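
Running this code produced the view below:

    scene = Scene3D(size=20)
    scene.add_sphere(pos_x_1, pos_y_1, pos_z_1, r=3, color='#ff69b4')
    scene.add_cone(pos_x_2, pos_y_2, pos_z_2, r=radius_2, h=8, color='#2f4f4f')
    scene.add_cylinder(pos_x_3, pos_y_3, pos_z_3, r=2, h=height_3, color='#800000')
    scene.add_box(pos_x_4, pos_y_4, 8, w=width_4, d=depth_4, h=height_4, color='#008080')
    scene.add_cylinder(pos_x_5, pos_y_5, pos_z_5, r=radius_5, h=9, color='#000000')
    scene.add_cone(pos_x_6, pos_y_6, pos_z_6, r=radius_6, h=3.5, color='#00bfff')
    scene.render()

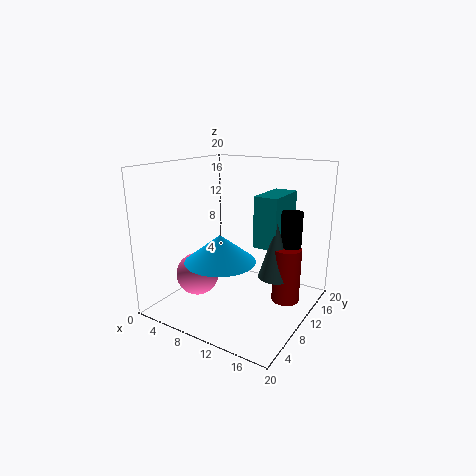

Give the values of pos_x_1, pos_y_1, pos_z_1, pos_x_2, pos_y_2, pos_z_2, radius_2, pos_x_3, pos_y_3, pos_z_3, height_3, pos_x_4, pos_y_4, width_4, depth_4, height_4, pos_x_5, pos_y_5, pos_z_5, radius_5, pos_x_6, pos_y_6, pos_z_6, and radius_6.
pos_x_1 = 5; pos_y_1 = 7; pos_z_1 = 4.5; pos_x_2 = 14.5; pos_y_2 = 13; pos_z_2 = 4; radius_2 = 2.5; pos_x_3 = 16; pos_y_3 = 13.5; pos_z_3 = 0.5; height_3 = 8; pos_x_4 = 11; pos_y_4 = 12.5; width_4 = 3.5; depth_4 = 7; height_4 = 7.5; pos_x_5 = 16; pos_y_5 = 14.5; pos_z_5 = 4.5; radius_5 = 1.5; pos_x_6 = 10.5; pos_y_6 = 5; pos_z_6 = 8.5; radius_6 = 4.5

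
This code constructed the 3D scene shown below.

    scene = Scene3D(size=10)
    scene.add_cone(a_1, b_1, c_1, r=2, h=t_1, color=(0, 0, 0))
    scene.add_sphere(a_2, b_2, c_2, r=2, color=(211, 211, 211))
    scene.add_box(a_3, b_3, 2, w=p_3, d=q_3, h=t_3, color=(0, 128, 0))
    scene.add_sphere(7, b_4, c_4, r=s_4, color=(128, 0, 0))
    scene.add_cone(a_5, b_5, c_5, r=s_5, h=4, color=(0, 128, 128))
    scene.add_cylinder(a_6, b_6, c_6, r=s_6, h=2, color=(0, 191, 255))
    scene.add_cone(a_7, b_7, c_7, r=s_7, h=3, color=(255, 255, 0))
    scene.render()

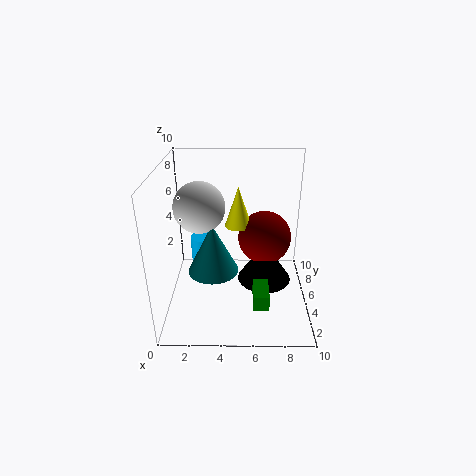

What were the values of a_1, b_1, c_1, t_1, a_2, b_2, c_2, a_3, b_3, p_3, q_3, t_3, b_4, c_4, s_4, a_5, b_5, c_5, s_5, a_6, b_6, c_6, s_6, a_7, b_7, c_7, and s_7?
a_1 = 7, b_1 = 6, c_1 = 1, t_1 = 3, a_2 = 2, b_2 = 8, c_2 = 6, a_3 = 6, b_3 = 1, p_3 = 1, q_3 = 2, t_3 = 1, b_4 = 7, c_4 = 4, s_4 = 2, a_5 = 3, b_5 = 7, c_5 = 1, s_5 = 2, a_6 = 2, b_6 = 9, c_6 = 1, s_6 = 1, a_7 = 5, b_7 = 7, c_7 = 5, s_7 = 1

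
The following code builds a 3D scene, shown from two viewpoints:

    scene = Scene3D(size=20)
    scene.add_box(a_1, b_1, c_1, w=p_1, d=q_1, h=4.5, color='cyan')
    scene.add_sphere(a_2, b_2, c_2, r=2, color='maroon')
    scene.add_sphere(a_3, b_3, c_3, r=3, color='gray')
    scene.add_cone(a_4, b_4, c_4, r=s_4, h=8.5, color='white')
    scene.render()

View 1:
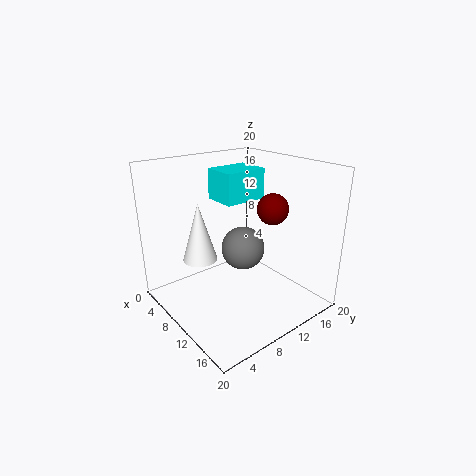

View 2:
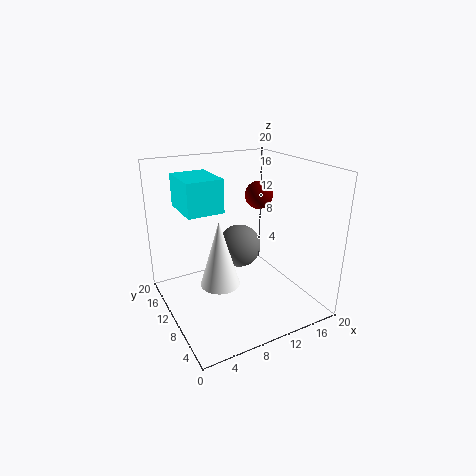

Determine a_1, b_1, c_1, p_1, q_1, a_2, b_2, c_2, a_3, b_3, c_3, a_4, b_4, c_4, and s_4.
a_1 = 3
b_1 = 10
c_1 = 14
p_1 = 5
q_1 = 6.5
a_2 = 14.5
b_2 = 12
c_2 = 15
a_3 = 10.5
b_3 = 10.5
c_3 = 8.5
a_4 = 5.5
b_4 = 6.5
c_4 = 6
s_4 = 2.5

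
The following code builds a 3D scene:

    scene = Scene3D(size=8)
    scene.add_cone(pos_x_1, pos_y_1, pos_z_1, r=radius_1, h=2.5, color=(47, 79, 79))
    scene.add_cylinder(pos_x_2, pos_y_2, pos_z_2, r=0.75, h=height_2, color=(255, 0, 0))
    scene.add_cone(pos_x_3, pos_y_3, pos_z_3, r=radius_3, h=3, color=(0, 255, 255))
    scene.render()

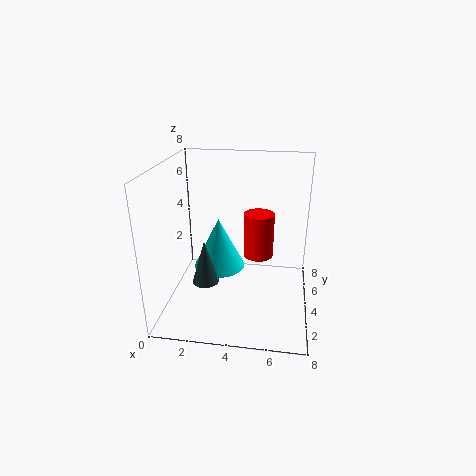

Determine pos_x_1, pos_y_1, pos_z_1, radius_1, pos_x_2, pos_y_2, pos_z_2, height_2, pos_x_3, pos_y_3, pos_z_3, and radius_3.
pos_x_1 = 2.25, pos_y_1 = 3.25, pos_z_1 = 1.5, radius_1 = 0.75, pos_x_2 = 5.25, pos_y_2 = 2.75, pos_z_2 = 3.75, height_2 = 2.25, pos_x_3 = 2.75, pos_y_3 = 4.75, pos_z_3 = 1.75, radius_3 = 1.5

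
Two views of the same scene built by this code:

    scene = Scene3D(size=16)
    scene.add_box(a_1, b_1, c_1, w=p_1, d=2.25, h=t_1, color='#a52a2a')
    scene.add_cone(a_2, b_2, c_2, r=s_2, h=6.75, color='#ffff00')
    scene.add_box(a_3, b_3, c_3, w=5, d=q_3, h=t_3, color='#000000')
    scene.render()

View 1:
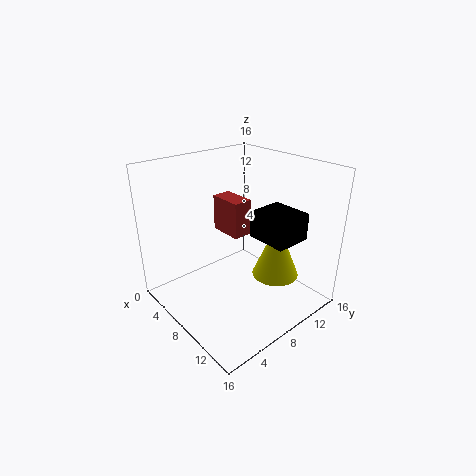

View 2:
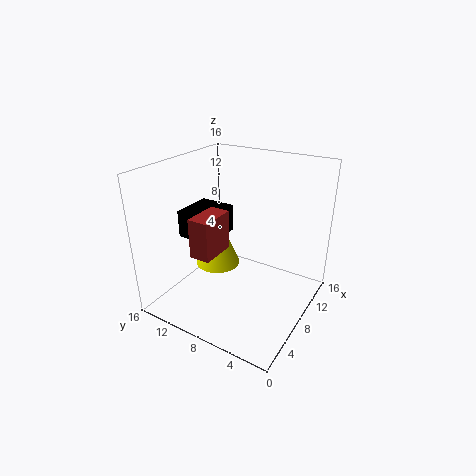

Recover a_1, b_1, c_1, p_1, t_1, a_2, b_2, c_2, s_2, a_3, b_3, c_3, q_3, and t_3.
a_1 = 3; b_1 = 8.5; c_1 = 7.25; p_1 = 4; t_1 = 4.25; a_2 = 10; b_2 = 12.25; c_2 = 2.5; s_2 = 2.75; a_3 = 6.75; b_3 = 11; c_3 = 6.75; q_3 = 4.5; t_3 = 3.25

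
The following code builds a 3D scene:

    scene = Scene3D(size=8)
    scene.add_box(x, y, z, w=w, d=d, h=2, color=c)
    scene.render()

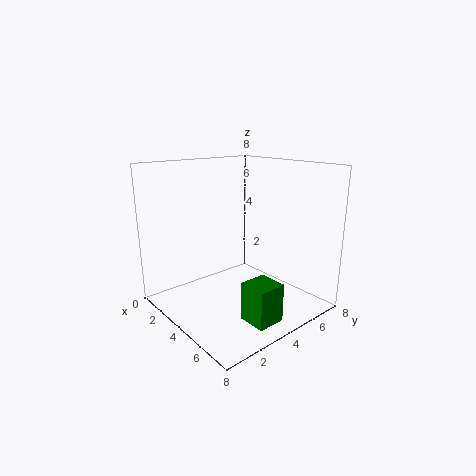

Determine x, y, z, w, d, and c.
x = 6; y = 2.5; z = 0.5; w = 1.5; d = 1.5; c = 'green'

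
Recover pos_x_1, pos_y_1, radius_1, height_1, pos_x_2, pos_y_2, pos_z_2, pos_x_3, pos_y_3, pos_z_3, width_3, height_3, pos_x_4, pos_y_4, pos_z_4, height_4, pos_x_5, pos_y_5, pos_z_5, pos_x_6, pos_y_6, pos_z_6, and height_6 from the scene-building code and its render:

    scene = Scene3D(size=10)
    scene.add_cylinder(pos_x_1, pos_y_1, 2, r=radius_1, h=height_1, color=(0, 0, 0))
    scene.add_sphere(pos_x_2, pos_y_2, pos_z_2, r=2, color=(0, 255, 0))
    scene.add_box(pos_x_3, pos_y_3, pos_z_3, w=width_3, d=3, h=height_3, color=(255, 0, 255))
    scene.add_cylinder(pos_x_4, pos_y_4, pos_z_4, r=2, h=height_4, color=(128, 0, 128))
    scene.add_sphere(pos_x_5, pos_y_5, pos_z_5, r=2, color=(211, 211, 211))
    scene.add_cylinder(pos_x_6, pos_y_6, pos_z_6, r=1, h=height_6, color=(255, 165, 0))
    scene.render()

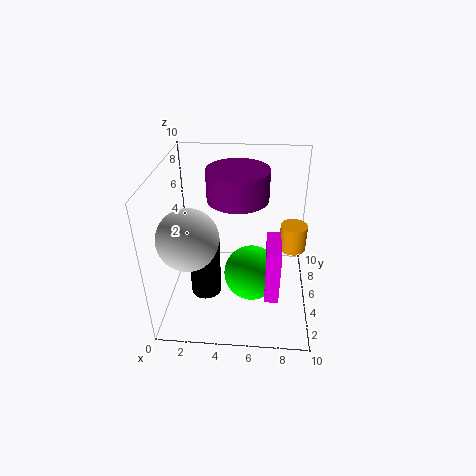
pos_x_1 = 3
pos_y_1 = 3
radius_1 = 1
height_1 = 4
pos_x_2 = 6
pos_y_2 = 5
pos_z_2 = 2
pos_x_3 = 7
pos_y_3 = 3
pos_z_3 = 1
width_3 = 1
height_3 = 4
pos_x_4 = 5
pos_y_4 = 5
pos_z_4 = 8
height_4 = 2
pos_x_5 = 2
pos_y_5 = 3
pos_z_5 = 6
pos_x_6 = 9
pos_y_6 = 7
pos_z_6 = 3
height_6 = 2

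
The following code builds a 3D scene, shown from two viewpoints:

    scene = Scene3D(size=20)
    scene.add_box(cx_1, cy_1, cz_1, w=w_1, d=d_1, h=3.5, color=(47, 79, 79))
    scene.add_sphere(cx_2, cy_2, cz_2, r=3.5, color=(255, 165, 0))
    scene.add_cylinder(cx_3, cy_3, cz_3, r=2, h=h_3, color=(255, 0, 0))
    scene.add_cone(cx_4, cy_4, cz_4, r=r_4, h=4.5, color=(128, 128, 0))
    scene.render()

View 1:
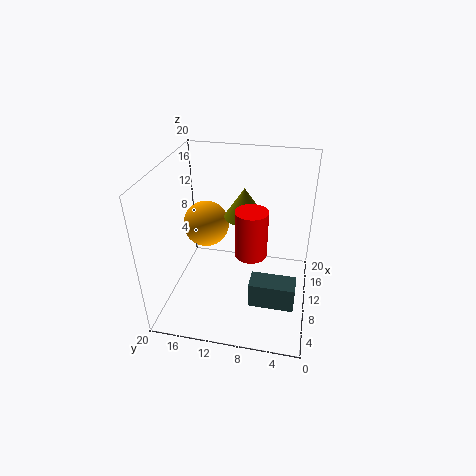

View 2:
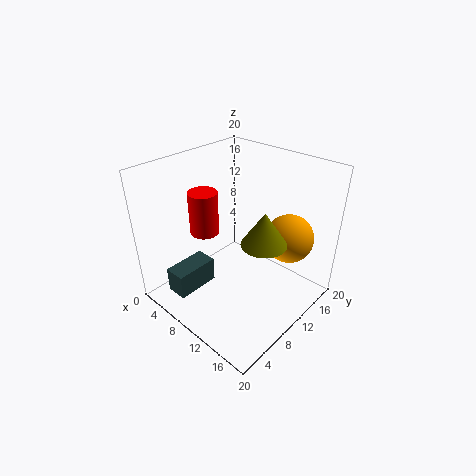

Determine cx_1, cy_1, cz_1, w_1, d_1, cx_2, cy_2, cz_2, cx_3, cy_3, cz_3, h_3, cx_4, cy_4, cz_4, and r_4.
cx_1 = 4.5, cy_1 = 1.5, cz_1 = 3, w_1 = 3, d_1 = 6, cx_2 = 14.5, cy_2 = 16, cz_2 = 9, cx_3 = 6, cy_3 = 7.5, cz_3 = 10.5, h_3 = 6, cx_4 = 14.5, cy_4 = 10, cz_4 = 11, r_4 = 3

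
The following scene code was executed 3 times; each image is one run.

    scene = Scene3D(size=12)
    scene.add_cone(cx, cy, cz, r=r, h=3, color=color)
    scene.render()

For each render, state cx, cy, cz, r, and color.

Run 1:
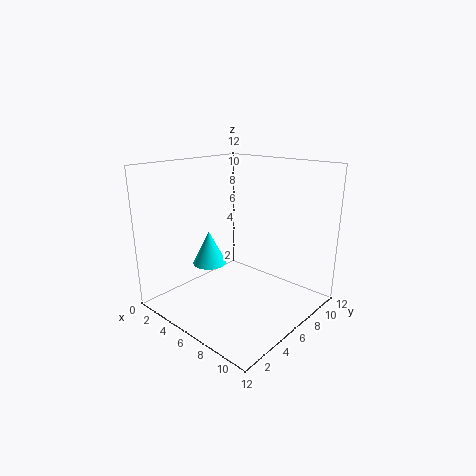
cx = 3, cy = 5.5, cz = 3, r = 1.5, color = 'cyan'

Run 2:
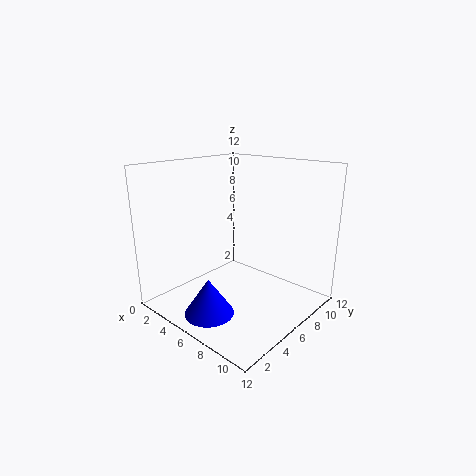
cx = 6, cy = 2.5, cz = 0.5, r = 2, color = 'blue'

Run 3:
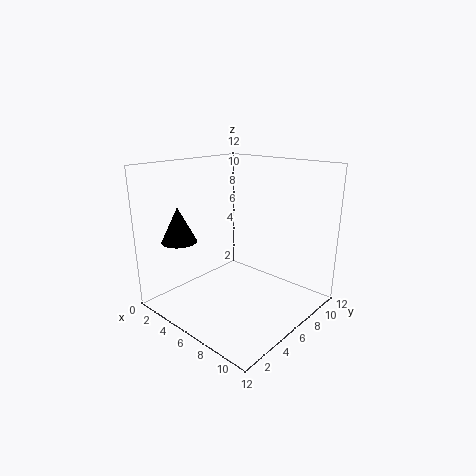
cx = 2, cy = 3, cz = 5.5, r = 1.5, color = 'black'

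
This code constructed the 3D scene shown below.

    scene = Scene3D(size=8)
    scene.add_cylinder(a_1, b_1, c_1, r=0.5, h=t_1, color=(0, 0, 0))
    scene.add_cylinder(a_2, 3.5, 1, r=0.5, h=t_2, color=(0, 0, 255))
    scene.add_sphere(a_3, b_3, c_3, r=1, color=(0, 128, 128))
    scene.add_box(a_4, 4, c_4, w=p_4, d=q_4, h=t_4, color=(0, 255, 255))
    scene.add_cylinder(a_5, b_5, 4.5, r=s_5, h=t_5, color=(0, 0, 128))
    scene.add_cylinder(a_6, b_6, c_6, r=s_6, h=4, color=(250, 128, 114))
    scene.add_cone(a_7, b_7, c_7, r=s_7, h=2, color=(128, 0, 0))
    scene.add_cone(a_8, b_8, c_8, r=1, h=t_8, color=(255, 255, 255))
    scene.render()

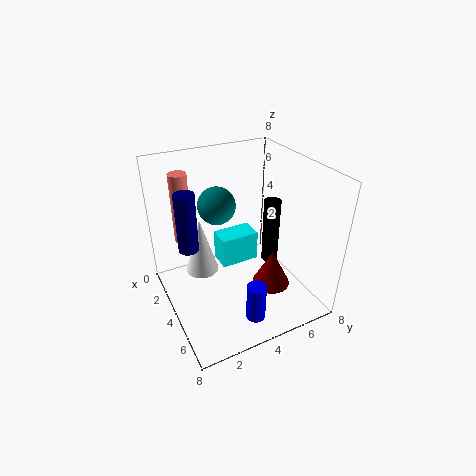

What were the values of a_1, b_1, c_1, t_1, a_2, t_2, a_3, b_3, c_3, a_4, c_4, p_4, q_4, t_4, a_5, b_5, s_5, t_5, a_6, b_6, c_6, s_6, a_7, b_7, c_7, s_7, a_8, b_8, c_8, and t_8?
a_1 = 3.5, b_1 = 6.5, c_1 = 1.5, t_1 = 4, a_2 = 7, t_2 = 2, a_3 = 3.5, b_3 = 3, c_3 = 6, a_4 = 0.5, c_4 = 0.5, p_4 = 1.5, q_4 = 2.5, t_4 = 2, a_5 = 4.5, b_5 = 1, s_5 = 0.5, t_5 = 3, a_6 = 2, b_6 = 1.5, c_6 = 3.5, s_6 = 0.5, a_7 = 6, b_7 = 5, c_7 = 2, s_7 = 1, a_8 = 2, b_8 = 2.5, c_8 = 1, t_8 = 3.5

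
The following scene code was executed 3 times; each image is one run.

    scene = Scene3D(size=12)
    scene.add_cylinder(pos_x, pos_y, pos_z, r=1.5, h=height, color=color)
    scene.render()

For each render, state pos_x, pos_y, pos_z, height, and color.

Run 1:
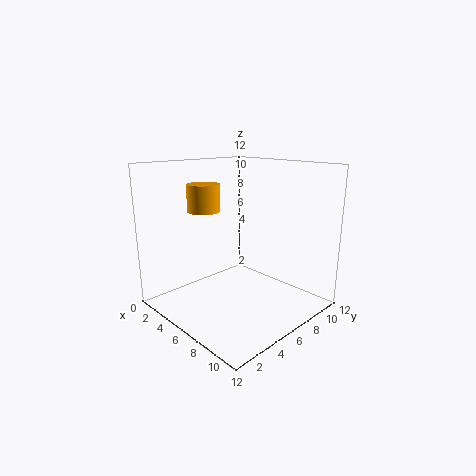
pos_x = 1.5
pos_y = 6
pos_z = 7.5
height = 2.5
color = 'orange'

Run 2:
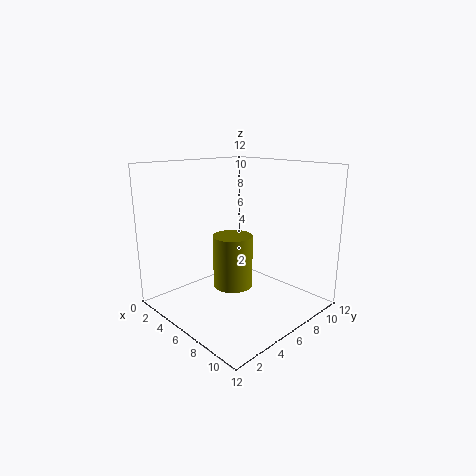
pos_x = 7.5
pos_y = 4
pos_z = 3
height = 4
color = 'olive'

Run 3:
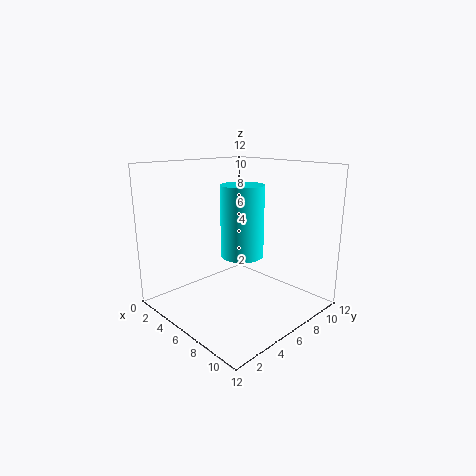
pos_x = 9
pos_y = 3.5
pos_z = 6
height = 5
color = 'cyan'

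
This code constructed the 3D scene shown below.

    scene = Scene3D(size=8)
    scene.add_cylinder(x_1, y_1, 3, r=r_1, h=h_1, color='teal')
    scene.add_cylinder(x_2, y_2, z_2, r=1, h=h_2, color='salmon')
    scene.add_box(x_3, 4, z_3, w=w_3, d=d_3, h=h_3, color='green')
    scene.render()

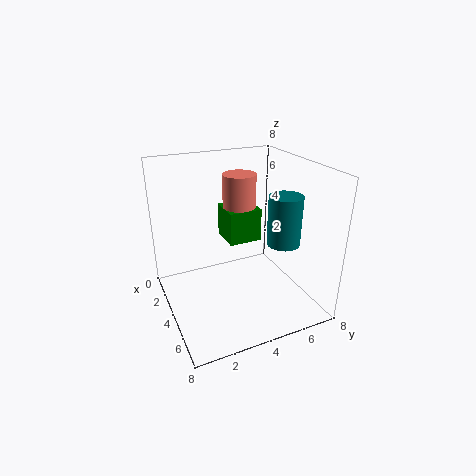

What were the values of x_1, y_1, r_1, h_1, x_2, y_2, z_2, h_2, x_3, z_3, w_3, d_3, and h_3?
x_1 = 4; y_1 = 7; r_1 = 1; h_1 = 3; x_2 = 2; y_2 = 5; z_2 = 5; h_2 = 2; x_3 = 1; z_3 = 3; w_3 = 2; d_3 = 2; h_3 = 2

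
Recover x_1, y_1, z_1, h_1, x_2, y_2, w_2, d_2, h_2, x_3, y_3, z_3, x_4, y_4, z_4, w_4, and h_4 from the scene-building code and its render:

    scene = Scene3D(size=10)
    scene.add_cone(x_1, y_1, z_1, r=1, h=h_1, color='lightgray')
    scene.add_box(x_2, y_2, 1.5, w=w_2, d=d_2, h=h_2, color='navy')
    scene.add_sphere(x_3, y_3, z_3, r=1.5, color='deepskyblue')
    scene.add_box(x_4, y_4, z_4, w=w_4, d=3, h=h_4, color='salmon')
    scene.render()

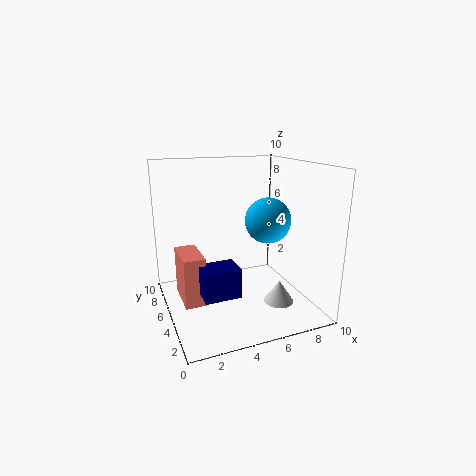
x_1 = 7, y_1 = 2.5, z_1 = 1, h_1 = 1.5, x_2 = 2, y_2 = 3, w_2 = 2.5, d_2 = 2, h_2 = 2, x_3 = 6.5, y_3 = 3.5, z_3 = 6.5, x_4 = 1, y_4 = 4.5, z_4 = 0.5, w_4 = 1.5, h_4 = 3.5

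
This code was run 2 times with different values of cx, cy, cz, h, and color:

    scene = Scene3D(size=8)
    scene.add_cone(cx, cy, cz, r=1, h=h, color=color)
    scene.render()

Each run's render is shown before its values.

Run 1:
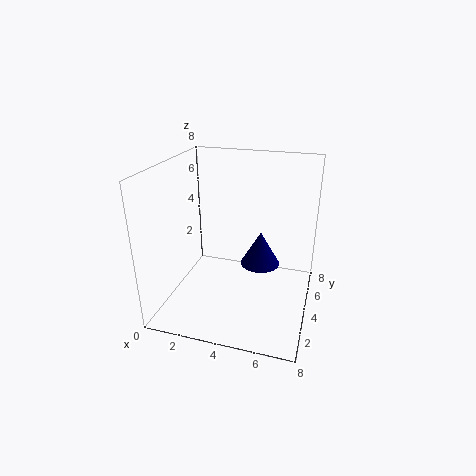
cx = 5.5, cy = 3, cz = 3.25, h = 1.75, color = 'navy'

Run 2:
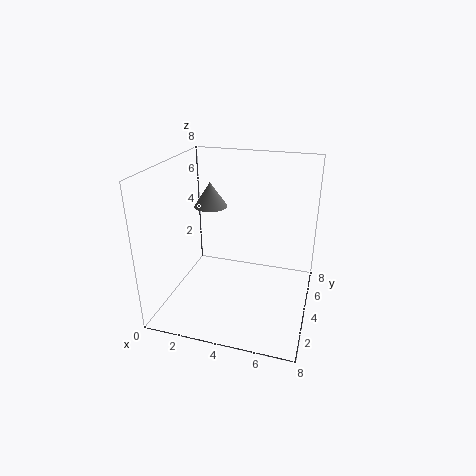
cx = 1.75, cy = 5.75, cz = 5, h = 1.5, color = 'gray'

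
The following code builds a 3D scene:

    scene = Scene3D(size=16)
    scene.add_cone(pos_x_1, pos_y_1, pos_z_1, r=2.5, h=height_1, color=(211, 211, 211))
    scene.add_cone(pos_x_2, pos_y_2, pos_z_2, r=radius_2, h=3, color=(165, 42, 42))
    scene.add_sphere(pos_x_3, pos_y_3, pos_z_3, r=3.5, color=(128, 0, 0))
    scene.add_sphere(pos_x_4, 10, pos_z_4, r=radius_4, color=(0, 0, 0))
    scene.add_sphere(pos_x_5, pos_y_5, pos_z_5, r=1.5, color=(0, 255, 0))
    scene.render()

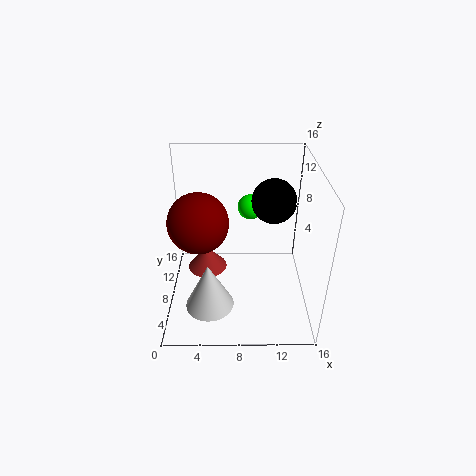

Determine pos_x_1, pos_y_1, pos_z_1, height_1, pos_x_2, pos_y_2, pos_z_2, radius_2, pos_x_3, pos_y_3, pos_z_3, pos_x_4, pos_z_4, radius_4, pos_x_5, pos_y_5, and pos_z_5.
pos_x_1 = 5, pos_y_1 = 3, pos_z_1 = 3, height_1 = 5, pos_x_2 = 4, pos_y_2 = 12, pos_z_2 = 1, radius_2 = 2.5, pos_x_3 = 3.5, pos_y_3 = 9.5, pos_z_3 = 9, pos_x_4 = 12, pos_z_4 = 11.5, radius_4 = 2.5, pos_x_5 = 9.5, pos_y_5 = 12.5, pos_z_5 = 9.5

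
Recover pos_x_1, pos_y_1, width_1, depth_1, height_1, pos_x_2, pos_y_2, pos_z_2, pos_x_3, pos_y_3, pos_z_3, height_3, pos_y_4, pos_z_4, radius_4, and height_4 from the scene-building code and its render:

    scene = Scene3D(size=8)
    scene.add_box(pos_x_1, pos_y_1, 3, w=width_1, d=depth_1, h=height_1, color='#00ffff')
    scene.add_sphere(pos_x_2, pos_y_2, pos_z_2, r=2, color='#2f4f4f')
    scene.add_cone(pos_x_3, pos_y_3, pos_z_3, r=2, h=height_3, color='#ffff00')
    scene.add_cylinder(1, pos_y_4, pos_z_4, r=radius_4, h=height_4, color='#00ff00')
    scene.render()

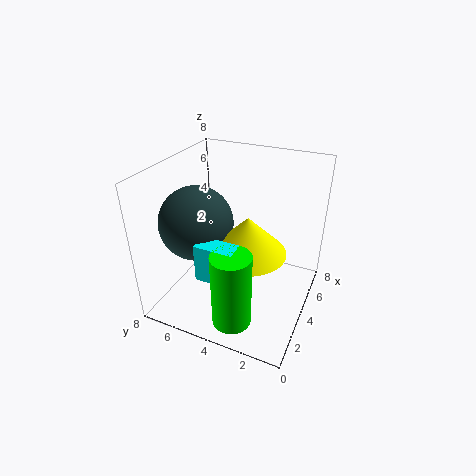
pos_x_1 = 1
pos_y_1 = 3
width_1 = 1
depth_1 = 2
height_1 = 2
pos_x_2 = 3
pos_y_2 = 6
pos_z_2 = 5
pos_x_3 = 3
pos_y_3 = 3
pos_z_3 = 4
height_3 = 2
pos_y_4 = 3
pos_z_4 = 1
radius_4 = 1
height_4 = 4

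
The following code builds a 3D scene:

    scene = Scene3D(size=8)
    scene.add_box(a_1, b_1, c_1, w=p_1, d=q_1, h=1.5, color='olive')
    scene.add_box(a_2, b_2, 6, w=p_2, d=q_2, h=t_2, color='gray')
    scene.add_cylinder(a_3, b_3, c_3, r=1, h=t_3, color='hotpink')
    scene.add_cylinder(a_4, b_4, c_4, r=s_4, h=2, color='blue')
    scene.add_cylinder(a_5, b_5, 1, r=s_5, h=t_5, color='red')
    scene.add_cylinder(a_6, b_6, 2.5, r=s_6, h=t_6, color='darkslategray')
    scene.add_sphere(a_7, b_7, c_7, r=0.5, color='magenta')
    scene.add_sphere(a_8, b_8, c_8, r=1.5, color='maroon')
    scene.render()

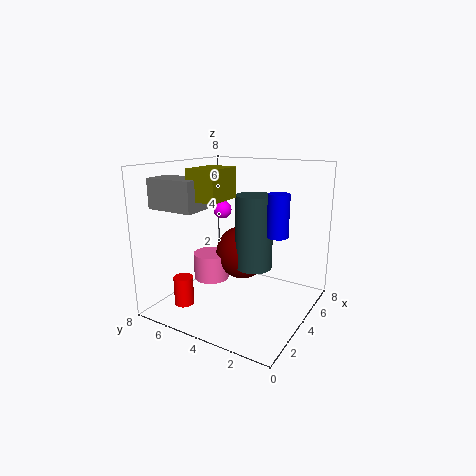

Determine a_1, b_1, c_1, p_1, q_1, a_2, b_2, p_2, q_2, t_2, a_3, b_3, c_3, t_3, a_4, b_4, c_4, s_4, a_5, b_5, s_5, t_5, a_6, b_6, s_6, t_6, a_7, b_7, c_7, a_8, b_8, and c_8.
a_1 = 1
b_1 = 3.5
c_1 = 6.5
p_1 = 2
q_1 = 1.5
a_2 = 0.5
b_2 = 4.5
p_2 = 1.5
q_2 = 2.5
t_2 = 1.5
a_3 = 3.5
b_3 = 5.5
c_3 = 1.5
t_3 = 1.5
a_4 = 2.5
b_4 = 1
c_4 = 5
s_4 = 0.5
a_5 = 1
b_5 = 5.5
s_5 = 0.5
t_5 = 1.5
a_6 = 4
b_6 = 3
s_6 = 1
t_6 = 4
a_7 = 4
b_7 = 5
c_7 = 5.5
a_8 = 4.5
b_8 = 4
c_8 = 3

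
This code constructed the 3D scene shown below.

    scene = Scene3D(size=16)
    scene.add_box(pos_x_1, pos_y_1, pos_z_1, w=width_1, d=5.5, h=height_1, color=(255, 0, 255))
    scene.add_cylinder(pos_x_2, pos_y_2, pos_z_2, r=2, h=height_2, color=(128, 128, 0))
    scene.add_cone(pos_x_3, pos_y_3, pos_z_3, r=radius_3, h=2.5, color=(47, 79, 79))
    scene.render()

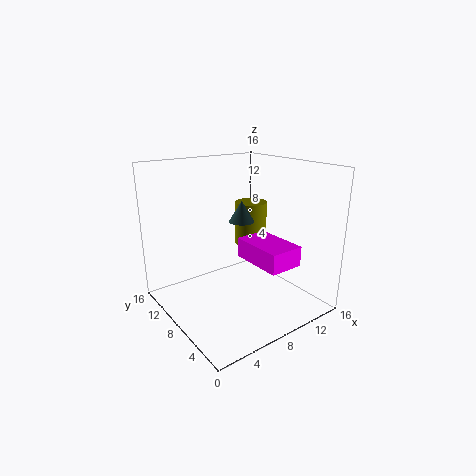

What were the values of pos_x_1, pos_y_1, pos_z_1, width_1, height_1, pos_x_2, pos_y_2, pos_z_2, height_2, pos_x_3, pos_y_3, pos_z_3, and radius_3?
pos_x_1 = 6.5
pos_y_1 = 0.5
pos_z_1 = 7
width_1 = 3.5
height_1 = 2
pos_x_2 = 13
pos_y_2 = 12
pos_z_2 = 5
height_2 = 5.5
pos_x_3 = 10
pos_y_3 = 10
pos_z_3 = 9
radius_3 = 1.5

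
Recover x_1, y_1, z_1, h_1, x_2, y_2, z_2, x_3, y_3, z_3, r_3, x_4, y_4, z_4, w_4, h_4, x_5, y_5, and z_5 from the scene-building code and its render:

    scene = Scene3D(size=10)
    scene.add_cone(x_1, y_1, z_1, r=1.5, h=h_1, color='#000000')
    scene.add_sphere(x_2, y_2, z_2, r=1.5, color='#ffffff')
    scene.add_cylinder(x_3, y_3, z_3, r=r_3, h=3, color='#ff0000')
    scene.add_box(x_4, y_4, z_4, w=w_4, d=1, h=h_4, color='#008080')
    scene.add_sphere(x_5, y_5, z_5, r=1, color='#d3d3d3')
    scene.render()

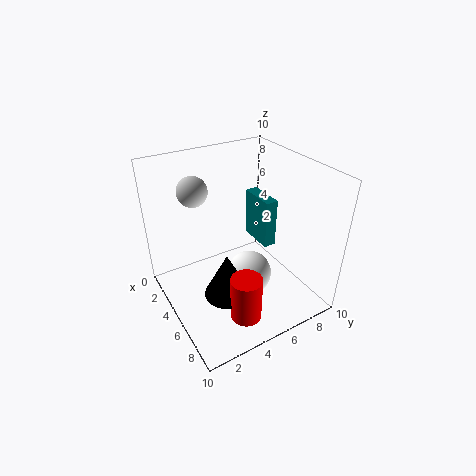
x_1 = 7; y_1 = 3; z_1 = 2.5; h_1 = 3; x_2 = 6.5; y_2 = 5; z_2 = 3; x_3 = 8.5; y_3 = 3.5; z_3 = 1.5; r_3 = 1; x_4 = 0.5; y_4 = 8.5; z_4 = 2; w_4 = 3; h_4 = 4; x_5 = 3.5; y_5 = 2.5; z_5 = 8.5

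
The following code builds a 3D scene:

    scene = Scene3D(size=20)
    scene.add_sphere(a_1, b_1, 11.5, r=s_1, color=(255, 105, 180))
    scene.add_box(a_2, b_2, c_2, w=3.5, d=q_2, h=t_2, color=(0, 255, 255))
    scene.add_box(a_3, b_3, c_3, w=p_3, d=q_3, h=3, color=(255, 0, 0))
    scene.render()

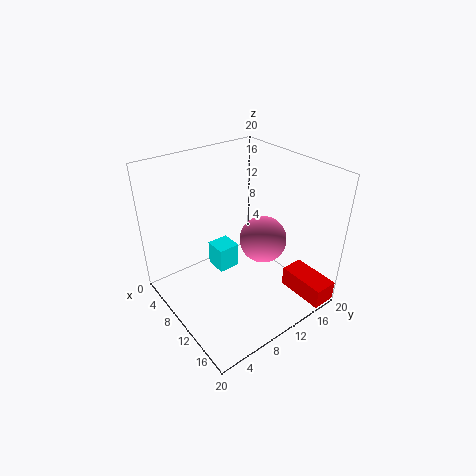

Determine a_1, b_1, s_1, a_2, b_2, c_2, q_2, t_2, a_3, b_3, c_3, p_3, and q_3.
a_1 = 14, b_1 = 11, s_1 = 3, a_2 = 2, b_2 = 10, c_2 = 1, q_2 = 3.5, t_2 = 4, a_3 = 13, b_3 = 16.5, c_3 = 0.5, p_3 = 7, q_3 = 3.5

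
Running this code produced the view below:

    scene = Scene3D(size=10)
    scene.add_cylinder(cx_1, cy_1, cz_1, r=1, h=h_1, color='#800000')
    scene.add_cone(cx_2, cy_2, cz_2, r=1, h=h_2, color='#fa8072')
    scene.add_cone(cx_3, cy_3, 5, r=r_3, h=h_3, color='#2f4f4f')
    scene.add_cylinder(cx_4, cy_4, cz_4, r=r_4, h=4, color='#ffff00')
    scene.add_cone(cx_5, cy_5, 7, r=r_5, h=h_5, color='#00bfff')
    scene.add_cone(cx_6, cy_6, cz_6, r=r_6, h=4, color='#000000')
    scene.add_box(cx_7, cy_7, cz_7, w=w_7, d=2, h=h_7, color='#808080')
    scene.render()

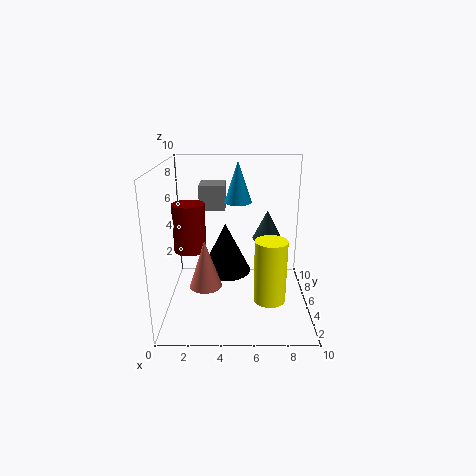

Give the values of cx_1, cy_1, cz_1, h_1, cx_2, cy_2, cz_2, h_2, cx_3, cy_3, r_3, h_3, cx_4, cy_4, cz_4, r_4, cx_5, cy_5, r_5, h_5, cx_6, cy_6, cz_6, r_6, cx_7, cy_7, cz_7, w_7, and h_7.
cx_1 = 2
cy_1 = 3
cz_1 = 5
h_1 = 3
cx_2 = 3
cy_2 = 2
cz_2 = 3
h_2 = 3
cx_3 = 7
cy_3 = 5
r_3 = 1
h_3 = 2
cx_4 = 7
cy_4 = 2
cz_4 = 2
r_4 = 1
cx_5 = 5
cy_5 = 7
r_5 = 1
h_5 = 3
cx_6 = 4
cy_6 = 8
cz_6 = 1
r_6 = 2
cx_7 = 2
cy_7 = 8
cz_7 = 6
w_7 = 2
h_7 = 2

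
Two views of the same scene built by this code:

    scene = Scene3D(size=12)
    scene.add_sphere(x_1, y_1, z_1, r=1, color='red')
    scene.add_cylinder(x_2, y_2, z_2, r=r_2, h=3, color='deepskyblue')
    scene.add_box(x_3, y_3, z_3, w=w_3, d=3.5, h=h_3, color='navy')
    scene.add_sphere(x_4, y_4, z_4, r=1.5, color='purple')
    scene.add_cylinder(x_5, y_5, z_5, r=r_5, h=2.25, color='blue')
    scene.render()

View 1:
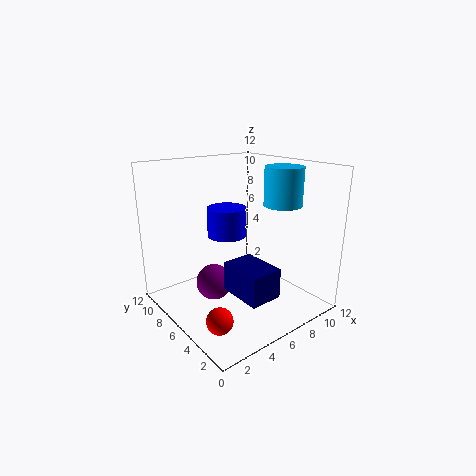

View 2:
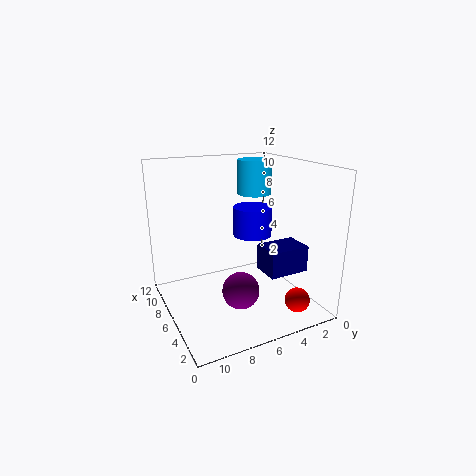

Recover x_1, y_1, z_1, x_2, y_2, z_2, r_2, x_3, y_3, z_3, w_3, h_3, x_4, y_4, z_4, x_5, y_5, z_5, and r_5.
x_1 = 1.75
y_1 = 2.75
z_1 = 1.5
x_2 = 8.25
y_2 = 3.25
z_2 = 9
r_2 = 1.5
x_3 = 3.25
y_3 = 0.75
z_3 = 3
w_3 = 2.5
h_3 = 2.25
x_4 = 4
y_4 = 6.75
z_4 = 2.25
x_5 = 4.5
y_5 = 5.5
z_5 = 6.75
r_5 = 1.5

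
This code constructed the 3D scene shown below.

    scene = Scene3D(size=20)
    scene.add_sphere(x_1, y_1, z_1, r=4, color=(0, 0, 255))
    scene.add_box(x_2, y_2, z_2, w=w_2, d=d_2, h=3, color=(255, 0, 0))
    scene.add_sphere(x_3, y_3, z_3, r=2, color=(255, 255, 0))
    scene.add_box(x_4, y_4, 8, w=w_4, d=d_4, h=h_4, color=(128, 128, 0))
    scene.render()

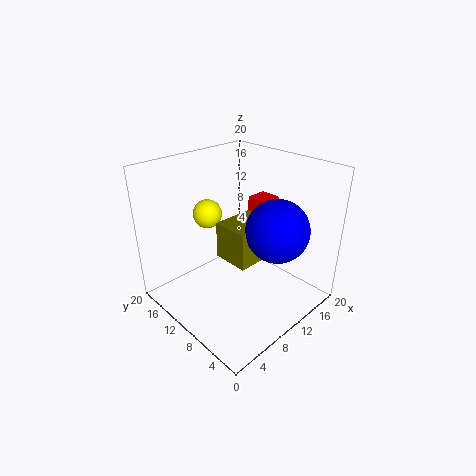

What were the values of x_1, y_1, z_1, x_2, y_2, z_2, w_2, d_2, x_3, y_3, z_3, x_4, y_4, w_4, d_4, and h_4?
x_1 = 11; y_1 = 4; z_1 = 13; x_2 = 13; y_2 = 8; z_2 = 12; w_2 = 3; d_2 = 3; x_3 = 8; y_3 = 14; z_3 = 13; x_4 = 7; y_4 = 6; w_4 = 6; d_4 = 5; h_4 = 5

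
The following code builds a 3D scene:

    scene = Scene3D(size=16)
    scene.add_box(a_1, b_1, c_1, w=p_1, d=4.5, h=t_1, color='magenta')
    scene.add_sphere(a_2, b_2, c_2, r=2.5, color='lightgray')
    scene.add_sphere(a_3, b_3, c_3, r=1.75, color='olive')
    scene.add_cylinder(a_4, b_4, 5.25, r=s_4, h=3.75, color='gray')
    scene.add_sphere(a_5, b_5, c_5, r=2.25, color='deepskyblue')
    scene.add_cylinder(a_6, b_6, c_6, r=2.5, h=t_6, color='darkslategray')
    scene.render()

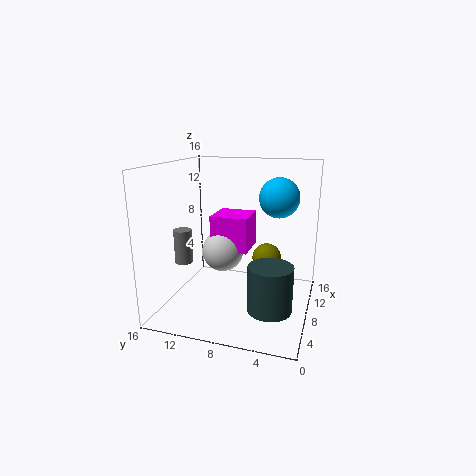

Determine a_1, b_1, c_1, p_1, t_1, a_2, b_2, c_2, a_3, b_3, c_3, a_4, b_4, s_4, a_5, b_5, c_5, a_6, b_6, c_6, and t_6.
a_1 = 9.5, b_1 = 7.5, c_1 = 5.5, p_1 = 4.5, t_1 = 4.25, a_2 = 10.5, b_2 = 10.75, c_2 = 5.25, a_3 = 11.75, b_3 = 5.5, c_3 = 4.5, a_4 = 6, b_4 = 13.75, s_4 = 1, a_5 = 10.5, b_5 = 4, c_5 = 12.25, a_6 = 7, b_6 = 4, c_6 = 0.25, t_6 = 5.25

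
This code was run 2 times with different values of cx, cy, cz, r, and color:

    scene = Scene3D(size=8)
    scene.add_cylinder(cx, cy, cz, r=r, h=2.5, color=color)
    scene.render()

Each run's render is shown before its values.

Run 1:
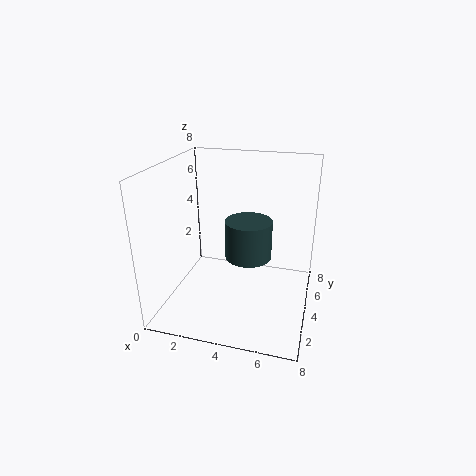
cx = 4; cy = 6.5; cz = 1.5; r = 1.5; color = 'darkslategray'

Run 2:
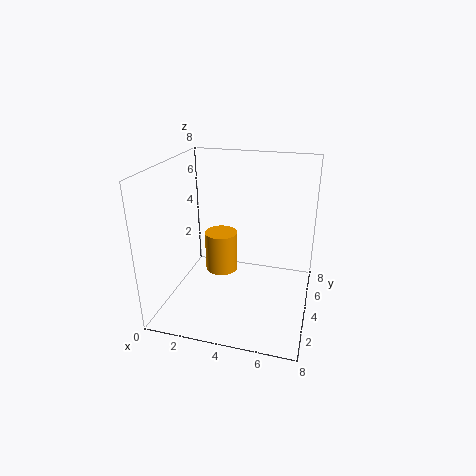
cx = 2.5; cy = 5.5; cz = 1; r = 1; color = 'orange'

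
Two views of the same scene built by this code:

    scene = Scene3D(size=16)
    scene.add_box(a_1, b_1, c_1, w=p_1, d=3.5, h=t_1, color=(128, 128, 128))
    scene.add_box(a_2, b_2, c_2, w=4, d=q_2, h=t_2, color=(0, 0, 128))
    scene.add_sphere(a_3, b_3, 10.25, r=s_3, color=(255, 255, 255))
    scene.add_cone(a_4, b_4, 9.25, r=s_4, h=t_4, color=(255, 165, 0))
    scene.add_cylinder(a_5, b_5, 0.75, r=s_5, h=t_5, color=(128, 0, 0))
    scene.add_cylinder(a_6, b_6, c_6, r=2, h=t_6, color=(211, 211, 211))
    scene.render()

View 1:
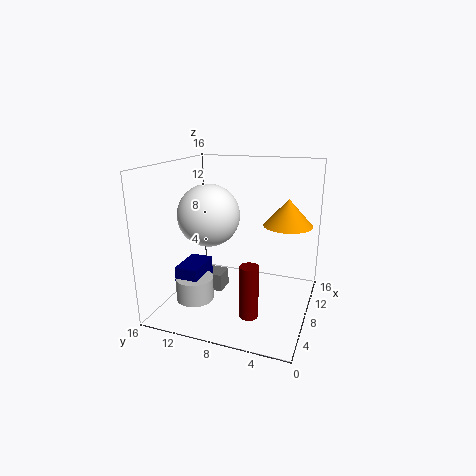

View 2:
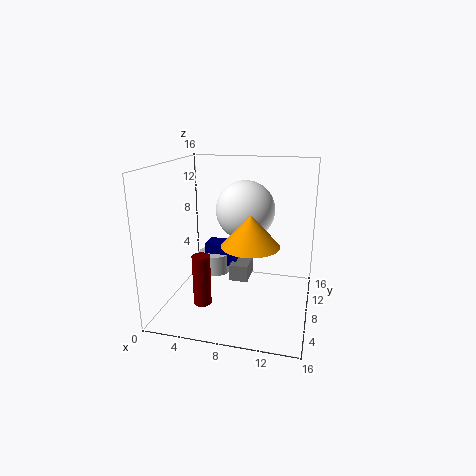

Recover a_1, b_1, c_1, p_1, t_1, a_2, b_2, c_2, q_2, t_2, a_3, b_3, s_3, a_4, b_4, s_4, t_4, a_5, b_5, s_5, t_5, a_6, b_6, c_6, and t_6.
a_1 = 6.5
b_1 = 9.5
c_1 = 1.75
p_1 = 2.25
t_1 = 2
a_2 = 3
b_2 = 10.75
c_2 = 3
q_2 = 2.5
t_2 = 2.75
a_3 = 8
b_3 = 11.5
s_3 = 3.5
a_4 = 10.5
b_4 = 3
s_4 = 2.75
t_4 = 3
a_5 = 4.5
b_5 = 5.5
s_5 = 1
t_5 = 5.75
a_6 = 4
b_6 = 11.5
c_6 = 2
t_6 = 2.5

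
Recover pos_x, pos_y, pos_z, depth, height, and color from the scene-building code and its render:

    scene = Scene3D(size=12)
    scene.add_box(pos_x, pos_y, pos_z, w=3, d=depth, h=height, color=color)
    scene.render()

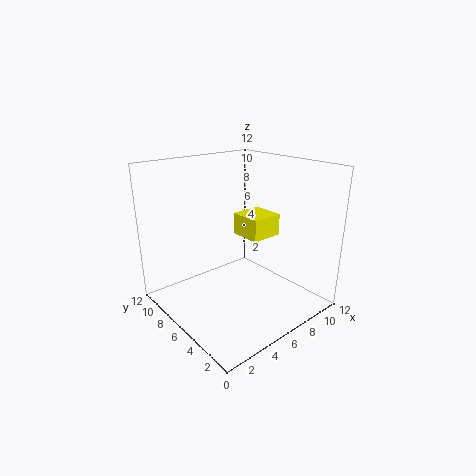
pos_x = 8, pos_y = 6, pos_z = 5, depth = 3, height = 2, color = 'yellow'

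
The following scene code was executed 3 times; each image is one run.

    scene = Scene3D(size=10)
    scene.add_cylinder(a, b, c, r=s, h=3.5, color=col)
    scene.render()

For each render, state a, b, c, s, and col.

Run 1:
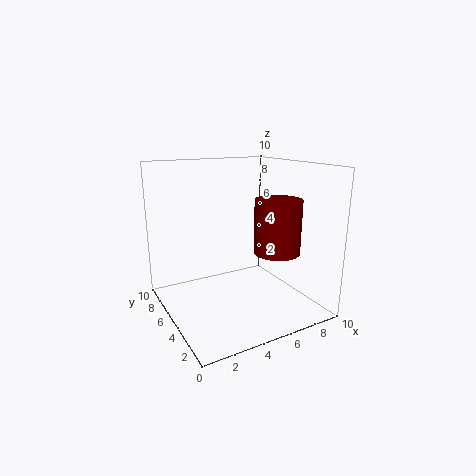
a = 6.5; b = 2.5; c = 4.5; s = 1.5; col = 'maroon'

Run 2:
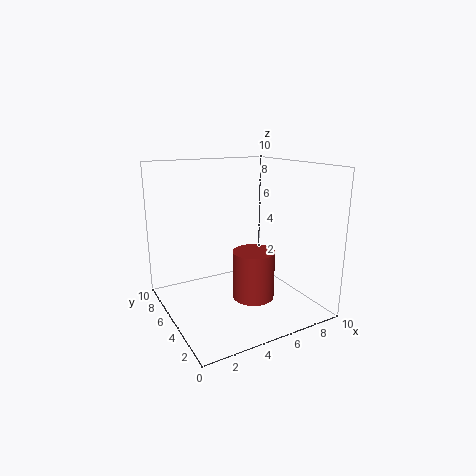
a = 6; b = 4.5; c = 0.5; s = 1.5; col = 'brown'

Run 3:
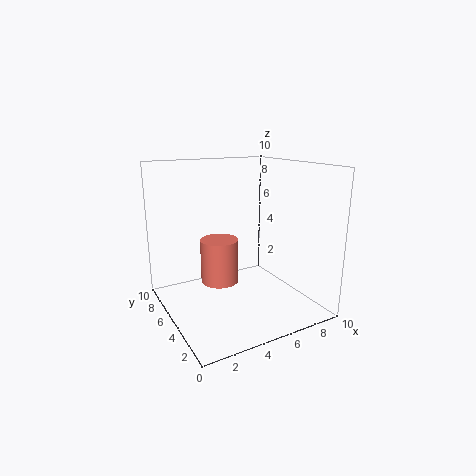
a = 5; b = 8; c = 0.5; s = 1.5; col = 'salmon'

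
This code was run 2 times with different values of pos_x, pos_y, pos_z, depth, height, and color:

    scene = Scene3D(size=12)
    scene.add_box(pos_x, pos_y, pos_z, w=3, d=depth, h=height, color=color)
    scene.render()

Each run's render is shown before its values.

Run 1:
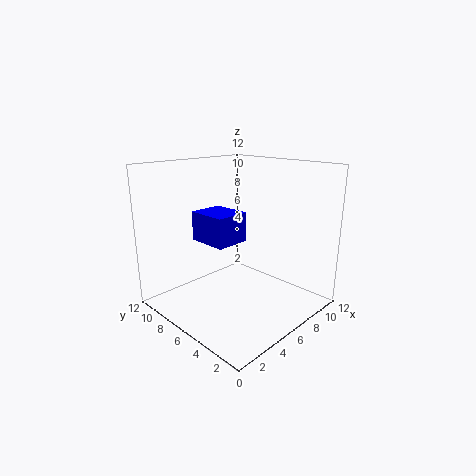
pos_x = 4, pos_y = 6, pos_z = 5.5, depth = 3.5, height = 2.5, color = 'blue'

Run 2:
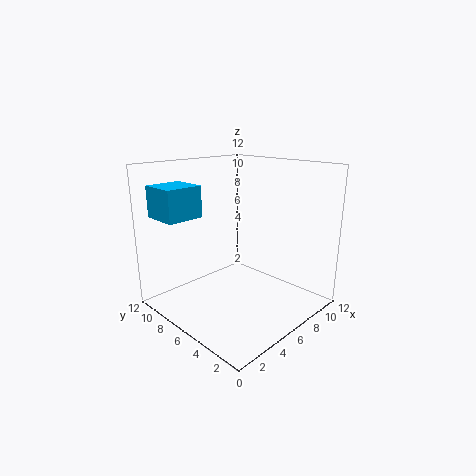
pos_x = 0.5, pos_y = 7.5, pos_z = 8, depth = 3, height = 2.5, color = 'deepskyblue'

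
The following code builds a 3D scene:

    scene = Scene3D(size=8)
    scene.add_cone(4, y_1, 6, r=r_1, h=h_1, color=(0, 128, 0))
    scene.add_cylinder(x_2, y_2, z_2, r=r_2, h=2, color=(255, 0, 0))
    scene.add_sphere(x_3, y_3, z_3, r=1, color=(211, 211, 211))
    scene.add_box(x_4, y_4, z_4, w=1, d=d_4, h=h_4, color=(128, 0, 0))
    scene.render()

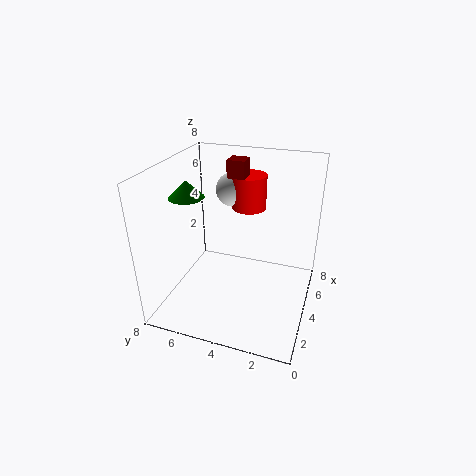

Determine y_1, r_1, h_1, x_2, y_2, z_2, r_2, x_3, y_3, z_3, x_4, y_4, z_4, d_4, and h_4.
y_1 = 7
r_1 = 1
h_1 = 1
x_2 = 6
y_2 = 4
z_2 = 5
r_2 = 1
x_3 = 6
y_3 = 5
z_3 = 6
x_4 = 5
y_4 = 4
z_4 = 7
d_4 = 1
h_4 = 1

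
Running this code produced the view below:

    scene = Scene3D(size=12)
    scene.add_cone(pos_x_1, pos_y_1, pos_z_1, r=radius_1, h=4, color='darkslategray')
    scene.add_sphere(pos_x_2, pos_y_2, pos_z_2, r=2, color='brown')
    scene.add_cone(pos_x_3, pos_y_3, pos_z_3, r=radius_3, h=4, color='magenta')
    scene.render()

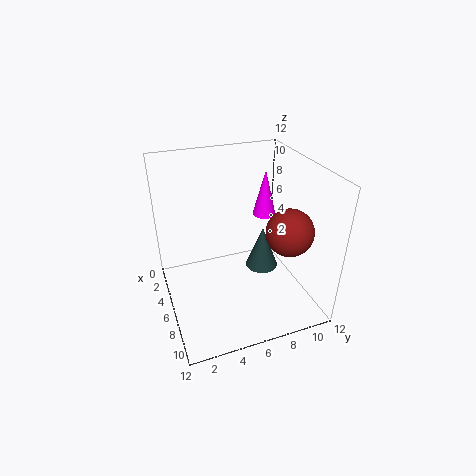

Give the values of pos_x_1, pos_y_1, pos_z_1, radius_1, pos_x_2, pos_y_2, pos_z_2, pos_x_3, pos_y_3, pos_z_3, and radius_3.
pos_x_1 = 4.5, pos_y_1 = 9, pos_z_1 = 1.5, radius_1 = 1.5, pos_x_2 = 7.5, pos_y_2 = 10, pos_z_2 = 6.5, pos_x_3 = 4.5, pos_y_3 = 9, pos_z_3 = 7, radius_3 = 1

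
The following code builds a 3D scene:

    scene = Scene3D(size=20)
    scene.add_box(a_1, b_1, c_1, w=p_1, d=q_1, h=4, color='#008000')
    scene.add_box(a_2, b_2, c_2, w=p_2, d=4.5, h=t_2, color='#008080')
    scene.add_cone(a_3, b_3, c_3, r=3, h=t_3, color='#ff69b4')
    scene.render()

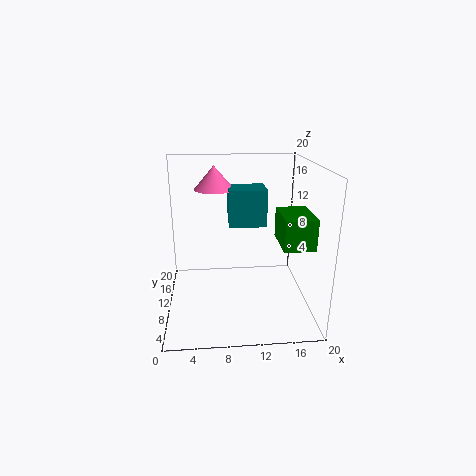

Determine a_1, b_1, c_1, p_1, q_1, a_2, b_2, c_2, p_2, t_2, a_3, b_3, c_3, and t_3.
a_1 = 15, b_1 = 3.5, c_1 = 10.5, p_1 = 4, q_1 = 6, a_2 = 9, b_2 = 12.5, c_2 = 10.5, p_2 = 5.5, t_2 = 5.5, a_3 = 7, b_3 = 16, c_3 = 15.5, t_3 = 3.5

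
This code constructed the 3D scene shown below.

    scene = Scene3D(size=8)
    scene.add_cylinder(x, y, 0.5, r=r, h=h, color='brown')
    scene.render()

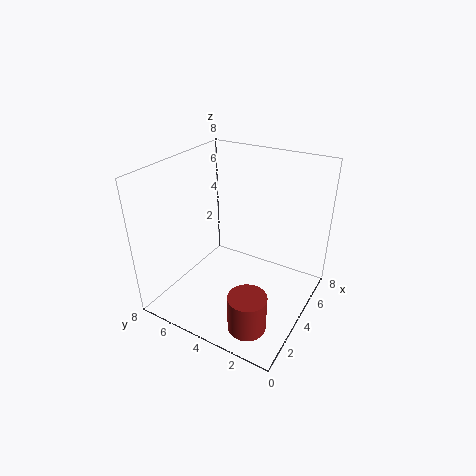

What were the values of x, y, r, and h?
x = 1.5; y = 2; r = 1; h = 2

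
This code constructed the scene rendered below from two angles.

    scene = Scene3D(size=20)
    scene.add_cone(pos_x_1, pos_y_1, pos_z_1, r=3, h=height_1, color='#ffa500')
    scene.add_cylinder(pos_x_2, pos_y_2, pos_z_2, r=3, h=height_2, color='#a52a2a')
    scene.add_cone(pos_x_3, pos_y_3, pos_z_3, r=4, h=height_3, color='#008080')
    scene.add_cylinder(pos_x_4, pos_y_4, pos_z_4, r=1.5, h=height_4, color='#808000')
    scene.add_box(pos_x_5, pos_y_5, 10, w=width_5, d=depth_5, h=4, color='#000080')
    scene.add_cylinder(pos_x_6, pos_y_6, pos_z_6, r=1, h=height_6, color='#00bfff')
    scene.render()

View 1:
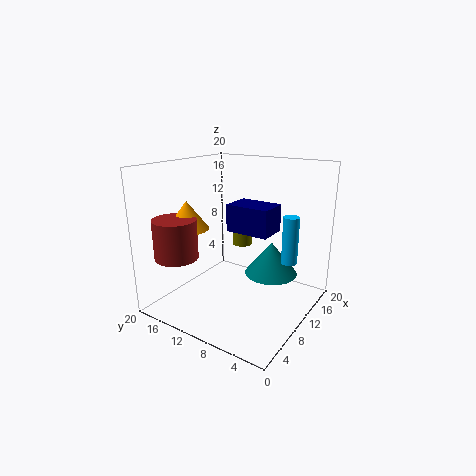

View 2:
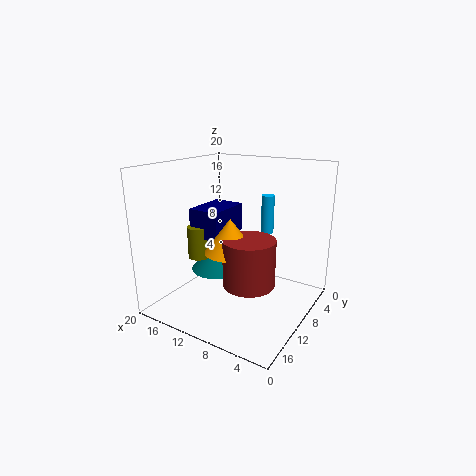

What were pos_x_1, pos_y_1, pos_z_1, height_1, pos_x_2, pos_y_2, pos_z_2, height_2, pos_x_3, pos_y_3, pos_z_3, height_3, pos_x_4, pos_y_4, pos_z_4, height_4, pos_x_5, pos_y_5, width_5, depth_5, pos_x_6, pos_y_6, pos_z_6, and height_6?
pos_x_1 = 7
pos_y_1 = 16.5
pos_z_1 = 11
height_1 = 4
pos_x_2 = 4.5
pos_y_2 = 16.5
pos_z_2 = 7.5
height_2 = 5.5
pos_x_3 = 15.5
pos_y_3 = 7.5
pos_z_3 = 3
height_3 = 5
pos_x_4 = 15
pos_y_4 = 12.5
pos_z_4 = 7
height_4 = 4.5
pos_x_5 = 11.5
pos_y_5 = 6.5
width_5 = 4.5
depth_5 = 6.5
pos_x_6 = 9.5
pos_y_6 = 2
pos_z_6 = 8.5
height_6 = 6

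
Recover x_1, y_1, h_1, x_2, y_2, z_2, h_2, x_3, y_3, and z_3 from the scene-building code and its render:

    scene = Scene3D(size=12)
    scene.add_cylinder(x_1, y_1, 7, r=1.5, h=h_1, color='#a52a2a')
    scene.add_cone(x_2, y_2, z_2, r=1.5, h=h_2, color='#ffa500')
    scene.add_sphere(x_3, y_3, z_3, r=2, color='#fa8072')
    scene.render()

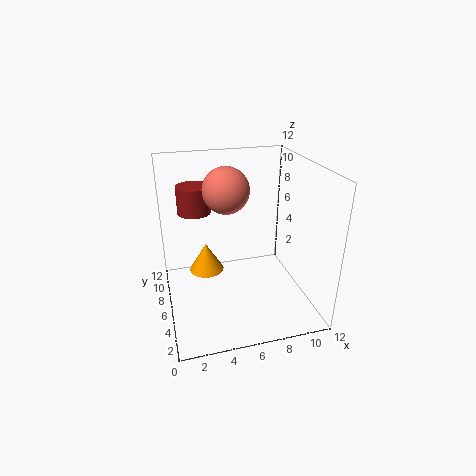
x_1 = 3, y_1 = 10, h_1 = 2.5, x_2 = 3.5, y_2 = 7.5, z_2 = 2.5, h_2 = 2.5, x_3 = 5.5, y_3 = 8, z_3 = 9.5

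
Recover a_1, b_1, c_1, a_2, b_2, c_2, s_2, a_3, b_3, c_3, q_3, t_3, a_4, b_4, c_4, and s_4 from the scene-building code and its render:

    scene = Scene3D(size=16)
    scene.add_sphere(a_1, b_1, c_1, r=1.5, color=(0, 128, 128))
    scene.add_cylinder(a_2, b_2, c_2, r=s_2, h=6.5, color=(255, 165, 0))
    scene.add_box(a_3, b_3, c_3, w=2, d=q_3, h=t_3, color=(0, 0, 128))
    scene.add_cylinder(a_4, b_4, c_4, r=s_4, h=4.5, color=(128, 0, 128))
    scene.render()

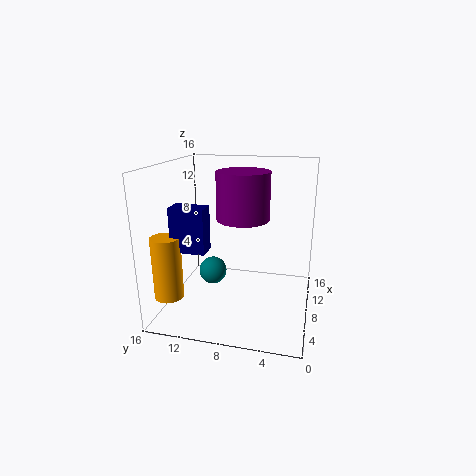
a_1 = 6.5; b_1 = 10.5; c_1 = 4.5; a_2 = 2.5; b_2 = 14; c_2 = 3; s_2 = 1.5; a_3 = 2.5; b_3 = 10; c_3 = 8; q_3 = 3.5; t_3 = 4.5; a_4 = 4; b_4 = 6.5; c_4 = 11.5; s_4 = 2.5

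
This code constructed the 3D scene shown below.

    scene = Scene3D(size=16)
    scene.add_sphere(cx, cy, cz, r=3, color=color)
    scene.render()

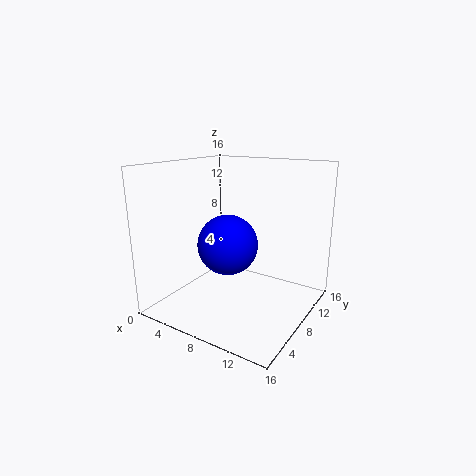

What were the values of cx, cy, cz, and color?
cx = 9, cy = 4.5, cz = 8.5, color = 'blue'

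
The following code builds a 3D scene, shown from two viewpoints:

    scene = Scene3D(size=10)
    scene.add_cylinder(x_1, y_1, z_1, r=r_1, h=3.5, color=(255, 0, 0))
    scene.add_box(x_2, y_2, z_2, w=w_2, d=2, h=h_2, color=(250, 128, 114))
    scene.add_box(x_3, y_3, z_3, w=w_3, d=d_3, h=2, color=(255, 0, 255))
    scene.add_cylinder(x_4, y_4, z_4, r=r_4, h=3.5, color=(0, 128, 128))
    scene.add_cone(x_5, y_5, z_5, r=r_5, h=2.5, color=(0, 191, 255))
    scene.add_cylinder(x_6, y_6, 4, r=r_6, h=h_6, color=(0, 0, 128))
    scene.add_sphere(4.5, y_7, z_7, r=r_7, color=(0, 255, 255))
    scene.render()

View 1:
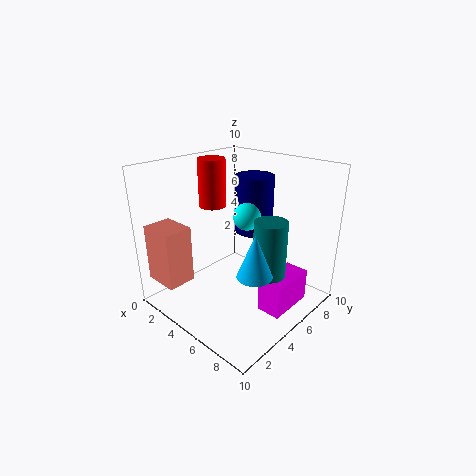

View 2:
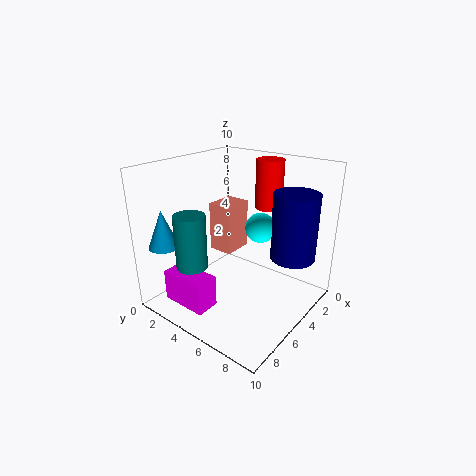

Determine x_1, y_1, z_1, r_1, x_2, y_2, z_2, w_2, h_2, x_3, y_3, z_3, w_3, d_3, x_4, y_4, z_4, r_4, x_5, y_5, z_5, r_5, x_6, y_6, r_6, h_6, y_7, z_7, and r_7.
x_1 = 2; y_1 = 5.5; z_1 = 6.5; r_1 = 1; x_2 = 0.5; y_2 = 0.5; z_2 = 2; w_2 = 2.5; h_2 = 4; x_3 = 8.5; y_3 = 3; z_3 = 2; w_3 = 1.5; d_3 = 3; x_4 = 8.5; y_4 = 4; z_4 = 4; r_4 = 1; x_5 = 9; y_5 = 2; z_5 = 5; r_5 = 1; x_6 = 3.5; y_6 = 8.5; r_6 = 1.5; h_6 = 4.5; y_7 = 6.5; z_7 = 6; r_7 = 1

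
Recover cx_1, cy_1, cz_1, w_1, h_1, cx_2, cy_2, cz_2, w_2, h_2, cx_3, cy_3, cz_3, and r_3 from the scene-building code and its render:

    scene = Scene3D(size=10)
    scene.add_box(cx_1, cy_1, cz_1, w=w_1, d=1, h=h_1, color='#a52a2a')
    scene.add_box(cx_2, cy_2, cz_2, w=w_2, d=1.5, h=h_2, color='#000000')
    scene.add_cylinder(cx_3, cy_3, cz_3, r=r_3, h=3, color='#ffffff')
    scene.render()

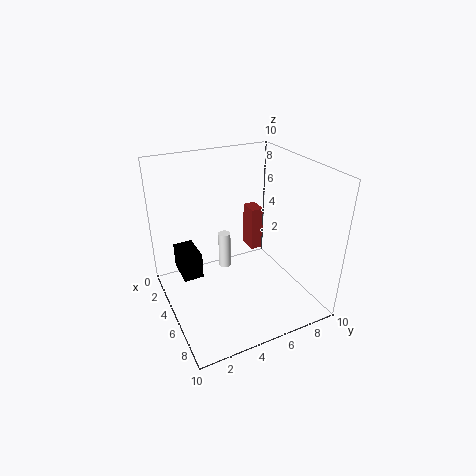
cx_1 = 1, cy_1 = 7.5, cz_1 = 2, w_1 = 1.5, h_1 = 3.5, cx_2 = 0.5, cy_2 = 1.5, cz_2 = 1, w_2 = 2.5, h_2 = 2, cx_3 = 1.5, cy_3 = 5.5, cz_3 = 0.5, r_3 = 0.5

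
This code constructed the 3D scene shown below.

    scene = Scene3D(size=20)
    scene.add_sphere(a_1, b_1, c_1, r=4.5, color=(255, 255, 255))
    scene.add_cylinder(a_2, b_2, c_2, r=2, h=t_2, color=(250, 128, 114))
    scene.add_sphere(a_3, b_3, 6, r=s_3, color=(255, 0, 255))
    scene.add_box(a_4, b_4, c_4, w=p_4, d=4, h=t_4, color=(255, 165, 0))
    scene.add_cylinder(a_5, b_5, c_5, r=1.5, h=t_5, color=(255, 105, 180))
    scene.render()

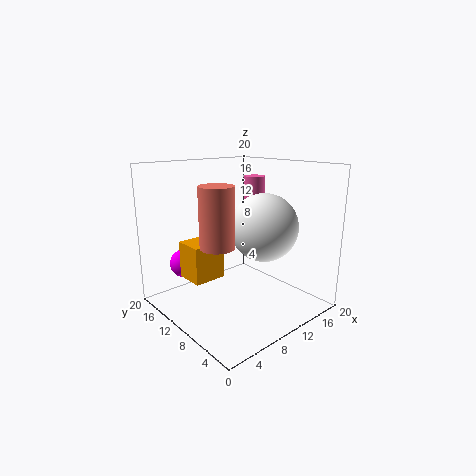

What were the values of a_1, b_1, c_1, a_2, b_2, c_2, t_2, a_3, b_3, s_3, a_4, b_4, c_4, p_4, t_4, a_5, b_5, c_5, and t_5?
a_1 = 11.5, b_1 = 6.5, c_1 = 12, a_2 = 3, b_2 = 5.5, c_2 = 11.5, t_2 = 7, a_3 = 4.5, b_3 = 15.5, s_3 = 2, a_4 = 3, b_4 = 10, c_4 = 5, p_4 = 4.5, t_4 = 5, a_5 = 14.5, b_5 = 11.5, c_5 = 12.5, t_5 = 5.5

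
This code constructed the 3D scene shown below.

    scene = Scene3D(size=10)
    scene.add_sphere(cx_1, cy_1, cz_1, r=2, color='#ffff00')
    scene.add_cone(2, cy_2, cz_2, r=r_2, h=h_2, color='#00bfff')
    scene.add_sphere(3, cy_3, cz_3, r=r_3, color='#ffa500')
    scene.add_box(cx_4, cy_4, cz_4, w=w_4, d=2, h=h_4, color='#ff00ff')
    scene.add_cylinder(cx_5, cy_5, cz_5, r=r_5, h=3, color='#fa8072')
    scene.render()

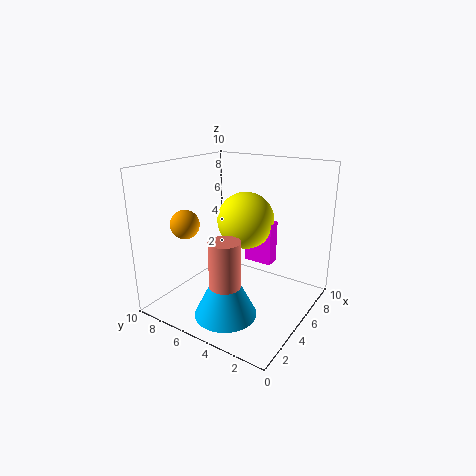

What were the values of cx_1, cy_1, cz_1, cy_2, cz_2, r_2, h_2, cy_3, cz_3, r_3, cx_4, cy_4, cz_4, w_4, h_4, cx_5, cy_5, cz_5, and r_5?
cx_1 = 6, cy_1 = 5, cz_1 = 6, cy_2 = 4, cz_2 = 1, r_2 = 2, h_2 = 4, cy_3 = 8, cz_3 = 6, r_3 = 1, cx_4 = 6, cy_4 = 3, cz_4 = 3, w_4 = 1, h_4 = 3, cx_5 = 2, cy_5 = 4, cz_5 = 3, r_5 = 1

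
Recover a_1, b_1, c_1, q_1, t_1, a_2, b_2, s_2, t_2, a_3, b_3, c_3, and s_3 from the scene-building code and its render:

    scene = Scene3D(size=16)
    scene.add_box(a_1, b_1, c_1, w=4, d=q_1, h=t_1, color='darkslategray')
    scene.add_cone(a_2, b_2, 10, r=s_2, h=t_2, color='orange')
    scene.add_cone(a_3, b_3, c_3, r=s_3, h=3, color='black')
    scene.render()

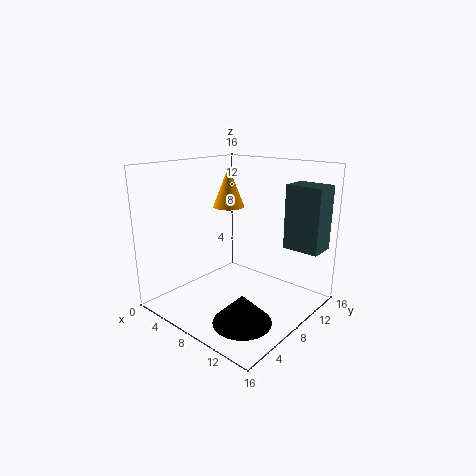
a_1 = 12, b_1 = 11, c_1 = 7, q_1 = 3, t_1 = 7, a_2 = 3, b_2 = 12, s_2 = 2, t_2 = 5, a_3 = 12, b_3 = 4, c_3 = 1, s_3 = 3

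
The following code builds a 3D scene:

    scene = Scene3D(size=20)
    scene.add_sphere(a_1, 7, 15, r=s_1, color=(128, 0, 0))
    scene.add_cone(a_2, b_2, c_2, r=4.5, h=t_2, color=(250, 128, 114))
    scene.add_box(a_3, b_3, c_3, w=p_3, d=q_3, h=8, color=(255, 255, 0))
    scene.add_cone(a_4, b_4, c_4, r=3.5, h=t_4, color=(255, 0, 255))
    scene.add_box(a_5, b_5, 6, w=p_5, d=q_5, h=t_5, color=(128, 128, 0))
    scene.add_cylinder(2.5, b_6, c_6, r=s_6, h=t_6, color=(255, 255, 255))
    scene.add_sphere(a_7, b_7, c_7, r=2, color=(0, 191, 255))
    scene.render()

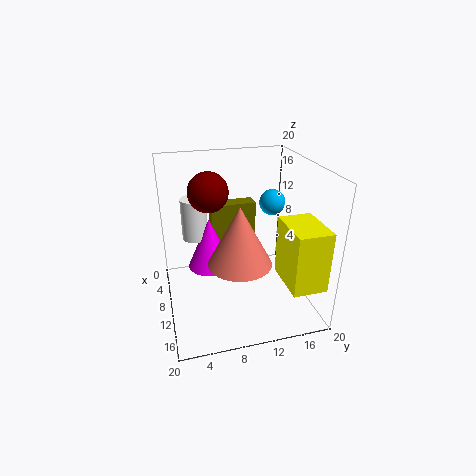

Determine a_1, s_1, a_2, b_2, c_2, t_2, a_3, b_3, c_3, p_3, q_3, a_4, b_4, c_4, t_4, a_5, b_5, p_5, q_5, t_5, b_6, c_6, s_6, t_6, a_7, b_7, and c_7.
a_1 = 4.5
s_1 = 3
a_2 = 11
b_2 = 10
c_2 = 6.5
t_2 = 8.5
a_3 = 13
b_3 = 14.5
c_3 = 6
p_3 = 6.5
q_3 = 4.5
a_4 = 4
b_4 = 7
c_4 = 2.5
t_4 = 8
a_5 = 1.5
b_5 = 7.5
p_5 = 2.5
q_5 = 7
t_5 = 6.5
b_6 = 5
c_6 = 7
s_6 = 2
t_6 = 6.5
a_7 = 4.5
b_7 = 17
c_7 = 12.5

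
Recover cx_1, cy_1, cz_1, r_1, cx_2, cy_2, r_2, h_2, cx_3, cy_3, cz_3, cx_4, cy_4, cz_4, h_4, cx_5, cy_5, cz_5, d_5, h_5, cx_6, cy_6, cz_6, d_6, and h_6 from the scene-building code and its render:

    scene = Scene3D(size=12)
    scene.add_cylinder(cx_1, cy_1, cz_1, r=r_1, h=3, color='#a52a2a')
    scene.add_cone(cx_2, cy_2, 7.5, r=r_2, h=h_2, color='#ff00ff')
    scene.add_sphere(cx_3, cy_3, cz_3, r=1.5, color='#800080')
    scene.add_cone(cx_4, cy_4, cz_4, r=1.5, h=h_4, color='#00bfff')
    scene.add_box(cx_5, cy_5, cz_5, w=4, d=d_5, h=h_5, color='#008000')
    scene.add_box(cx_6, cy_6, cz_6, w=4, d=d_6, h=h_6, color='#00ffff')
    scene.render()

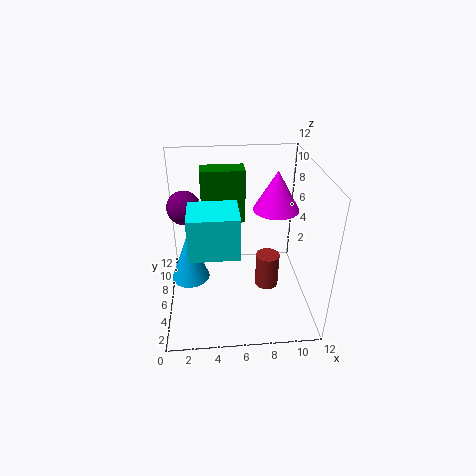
cx_1 = 8.5, cy_1 = 5.5, cz_1 = 1.5, r_1 = 1, cx_2 = 9.5, cy_2 = 8, r_2 = 2, h_2 = 3.5, cx_3 = 1.5, cy_3 = 9, cz_3 = 7.5, cx_4 = 2, cy_4 = 4.5, cz_4 = 3.5, h_4 = 4, cx_5 = 3, cy_5 = 9.5, cz_5 = 5.5, d_5 = 2, h_5 = 5, cx_6 = 2, cy_6 = 3.5, cz_6 = 5.5, d_6 = 3.5, h_6 = 3.5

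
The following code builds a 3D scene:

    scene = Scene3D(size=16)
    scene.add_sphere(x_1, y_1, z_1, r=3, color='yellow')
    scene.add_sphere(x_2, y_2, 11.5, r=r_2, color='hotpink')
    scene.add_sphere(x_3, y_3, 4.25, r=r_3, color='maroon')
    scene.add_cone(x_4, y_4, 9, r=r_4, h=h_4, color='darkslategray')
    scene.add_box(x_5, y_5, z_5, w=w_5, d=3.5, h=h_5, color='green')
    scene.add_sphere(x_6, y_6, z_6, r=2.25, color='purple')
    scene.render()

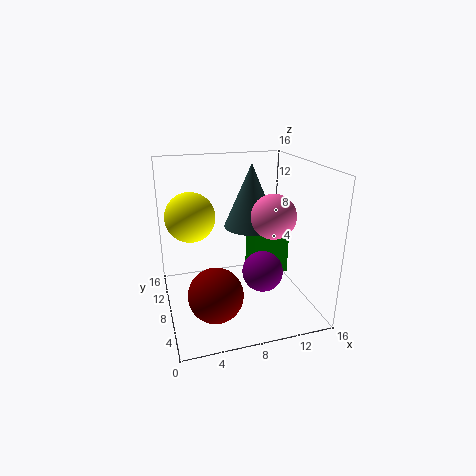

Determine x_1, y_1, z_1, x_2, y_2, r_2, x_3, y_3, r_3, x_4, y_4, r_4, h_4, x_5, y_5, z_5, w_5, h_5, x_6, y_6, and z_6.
x_1 = 3.5, y_1 = 12.75, z_1 = 9.25, x_2 = 10.5, y_2 = 4.25, r_2 = 2.25, x_3 = 4.25, y_3 = 3.25, r_3 = 2.75, x_4 = 9.75, y_4 = 8.75, r_4 = 3, h_4 = 7, x_5 = 10.25, y_5 = 8.5, z_5 = 2.5, w_5 = 4.25, h_5 = 6, x_6 = 10.25, y_6 = 6, z_6 = 4.5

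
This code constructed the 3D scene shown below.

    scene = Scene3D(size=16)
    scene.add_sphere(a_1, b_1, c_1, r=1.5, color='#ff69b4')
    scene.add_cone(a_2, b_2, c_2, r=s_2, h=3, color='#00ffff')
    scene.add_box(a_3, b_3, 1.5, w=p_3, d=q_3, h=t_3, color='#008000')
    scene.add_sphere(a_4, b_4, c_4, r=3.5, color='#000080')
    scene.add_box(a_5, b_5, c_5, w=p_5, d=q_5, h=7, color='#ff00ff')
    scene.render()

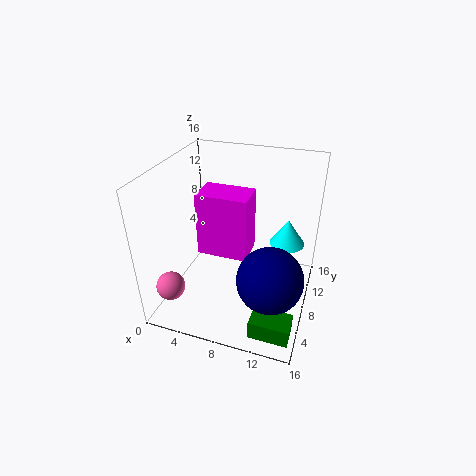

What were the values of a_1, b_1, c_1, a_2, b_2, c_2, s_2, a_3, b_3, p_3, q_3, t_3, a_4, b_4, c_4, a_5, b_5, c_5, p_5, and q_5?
a_1 = 2.5; b_1 = 2; c_1 = 4.5; a_2 = 13; b_2 = 11; c_2 = 6.5; s_2 = 2; a_3 = 11.5; b_3 = 0.5; p_3 = 4; q_3 = 2.5; t_3 = 2; a_4 = 12.5; b_4 = 5; c_4 = 5.5; a_5 = 4; b_5 = 6; c_5 = 6.5; p_5 = 5.5; q_5 = 3.5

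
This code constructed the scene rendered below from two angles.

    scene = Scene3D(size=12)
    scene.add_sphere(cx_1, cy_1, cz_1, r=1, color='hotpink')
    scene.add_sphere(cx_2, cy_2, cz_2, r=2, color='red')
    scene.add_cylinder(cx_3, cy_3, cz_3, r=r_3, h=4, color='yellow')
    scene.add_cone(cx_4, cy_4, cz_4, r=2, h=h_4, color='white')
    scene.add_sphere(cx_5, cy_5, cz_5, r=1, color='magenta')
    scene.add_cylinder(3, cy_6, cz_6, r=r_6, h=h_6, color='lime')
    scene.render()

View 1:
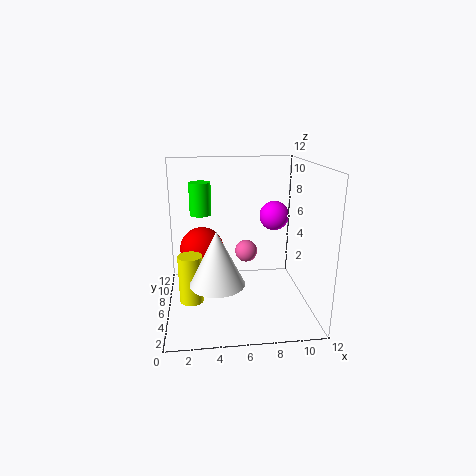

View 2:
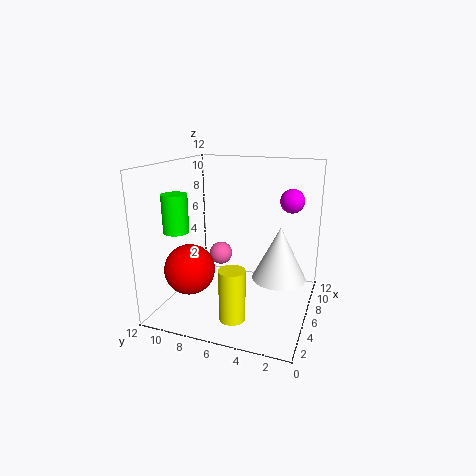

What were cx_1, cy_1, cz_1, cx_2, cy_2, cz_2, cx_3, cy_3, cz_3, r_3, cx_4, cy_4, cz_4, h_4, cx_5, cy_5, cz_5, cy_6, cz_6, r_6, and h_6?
cx_1 = 7; cy_1 = 8; cz_1 = 4; cx_2 = 3; cy_2 = 9; cz_2 = 4; cx_3 = 2; cy_3 = 5; cz_3 = 1; r_3 = 1; cx_4 = 4; cy_4 = 2; cz_4 = 4; h_4 = 4; cx_5 = 8; cy_5 = 2; cz_5 = 9; cy_6 = 10; cz_6 = 7; r_6 = 1; h_6 = 3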